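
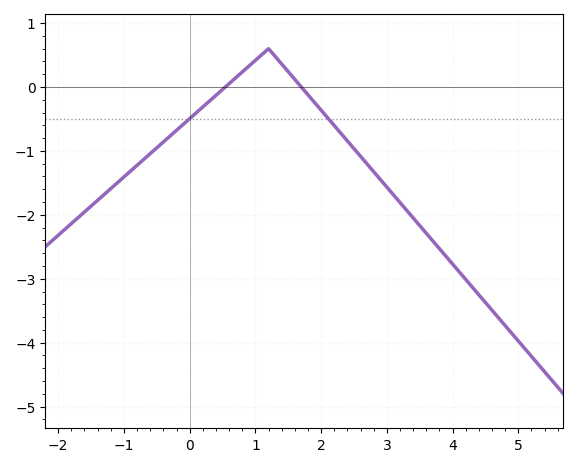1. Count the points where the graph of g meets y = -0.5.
2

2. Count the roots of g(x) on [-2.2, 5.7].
2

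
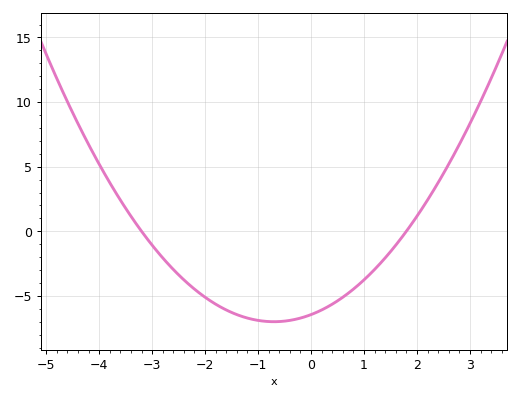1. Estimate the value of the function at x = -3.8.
3.76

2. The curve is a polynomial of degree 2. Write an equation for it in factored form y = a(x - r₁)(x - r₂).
y = 1.12(x + 3.2)(x - 1.8)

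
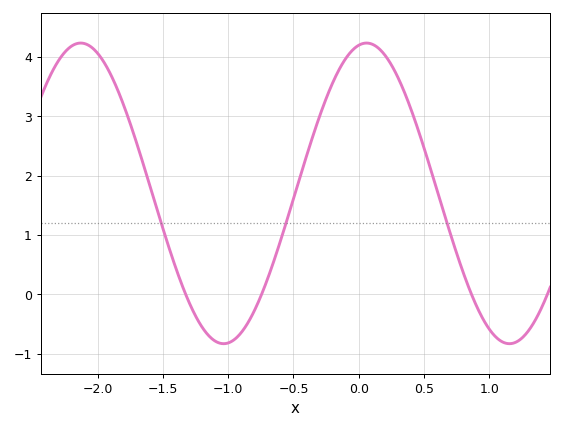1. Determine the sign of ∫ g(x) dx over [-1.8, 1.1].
positive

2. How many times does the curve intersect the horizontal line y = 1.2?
3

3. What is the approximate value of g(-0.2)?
3.56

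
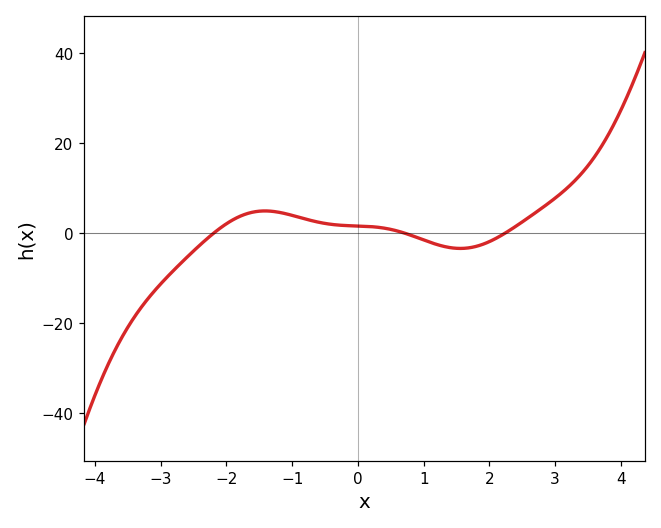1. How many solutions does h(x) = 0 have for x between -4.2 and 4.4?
3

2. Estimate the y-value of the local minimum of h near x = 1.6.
-4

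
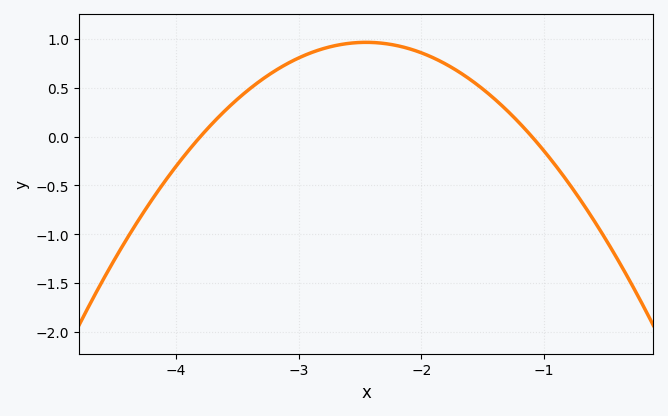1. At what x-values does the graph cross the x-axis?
-3.8, -1.1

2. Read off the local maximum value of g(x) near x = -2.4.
0.95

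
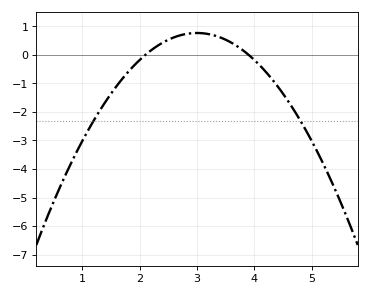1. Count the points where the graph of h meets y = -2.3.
2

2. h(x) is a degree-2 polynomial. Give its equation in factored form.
y = -0.95(x - 2.1)(x - 3.9)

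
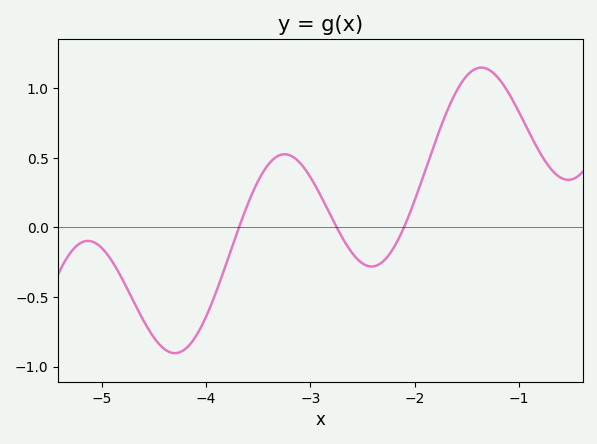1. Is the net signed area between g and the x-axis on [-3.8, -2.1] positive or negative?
positive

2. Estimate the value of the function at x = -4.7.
-0.526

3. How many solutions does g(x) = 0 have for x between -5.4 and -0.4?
3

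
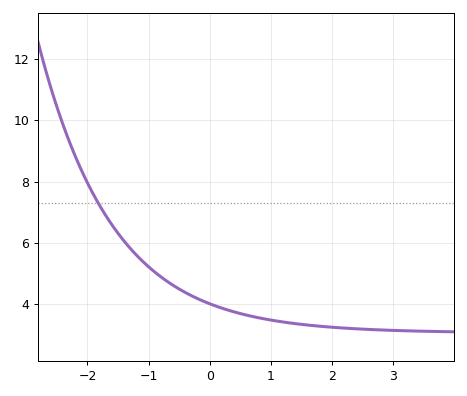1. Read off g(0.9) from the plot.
3.51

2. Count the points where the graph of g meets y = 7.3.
1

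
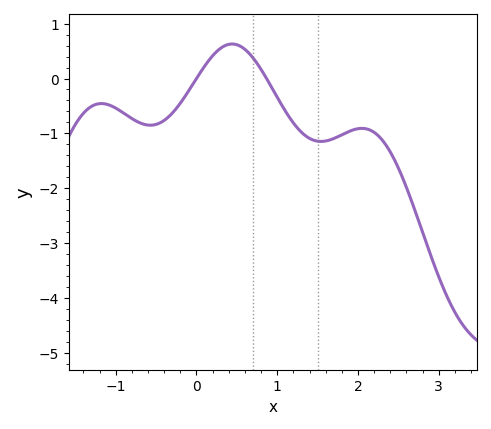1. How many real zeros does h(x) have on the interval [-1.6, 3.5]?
2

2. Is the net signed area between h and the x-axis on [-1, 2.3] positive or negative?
negative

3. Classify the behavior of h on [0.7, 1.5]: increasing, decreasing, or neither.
decreasing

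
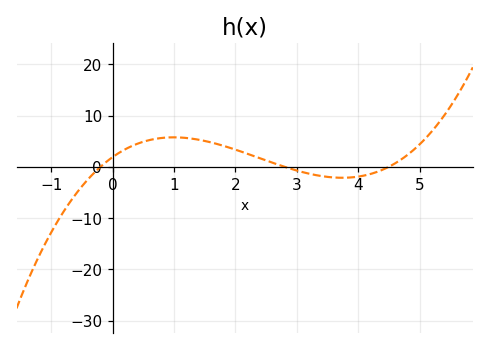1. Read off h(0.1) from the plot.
2.71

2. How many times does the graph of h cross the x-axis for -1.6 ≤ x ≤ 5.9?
3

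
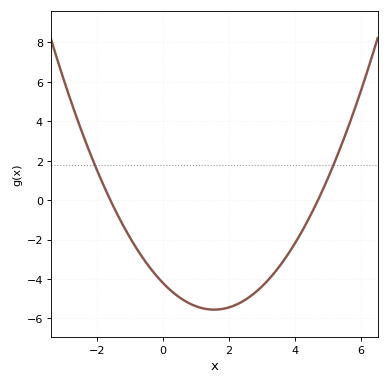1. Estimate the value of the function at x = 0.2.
-4.6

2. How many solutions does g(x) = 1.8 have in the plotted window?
2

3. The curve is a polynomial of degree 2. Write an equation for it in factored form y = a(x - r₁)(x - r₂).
y = 0.56(x + 1.6)(x - 4.7)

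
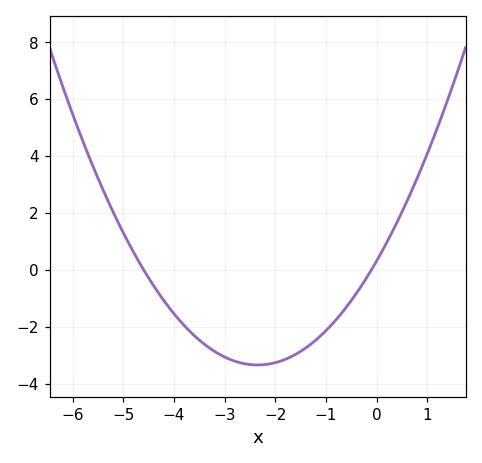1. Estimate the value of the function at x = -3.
-3.06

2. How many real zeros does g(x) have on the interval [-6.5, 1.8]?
2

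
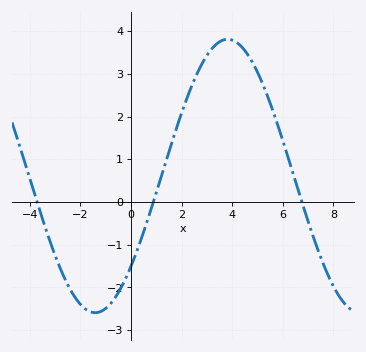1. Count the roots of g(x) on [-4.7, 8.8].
3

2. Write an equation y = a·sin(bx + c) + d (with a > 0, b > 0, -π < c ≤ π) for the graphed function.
y = 3.2sin(0.6x - 0.72) + 0.61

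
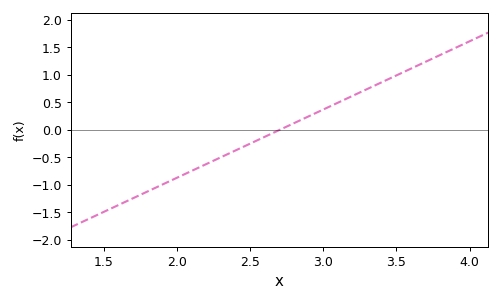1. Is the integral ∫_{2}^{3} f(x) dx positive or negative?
negative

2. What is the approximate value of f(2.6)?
-0.124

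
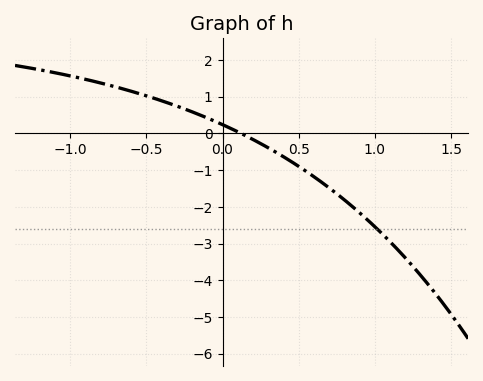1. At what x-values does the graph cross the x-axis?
0.1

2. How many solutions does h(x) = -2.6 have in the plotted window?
1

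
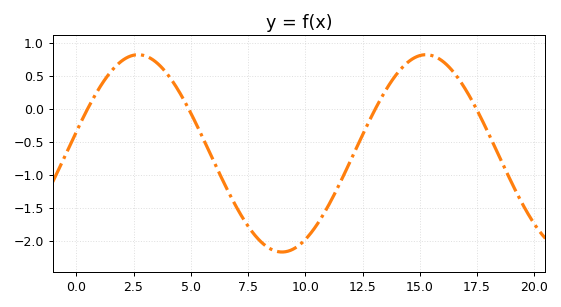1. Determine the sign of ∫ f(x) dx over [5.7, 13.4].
negative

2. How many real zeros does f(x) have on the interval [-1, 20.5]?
4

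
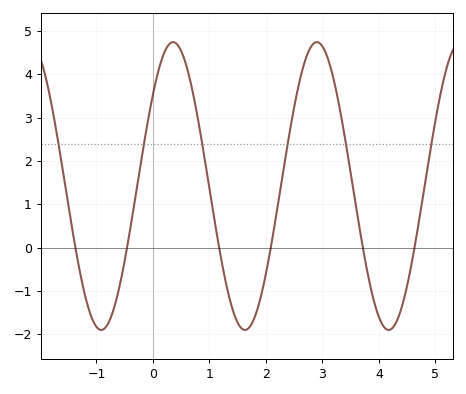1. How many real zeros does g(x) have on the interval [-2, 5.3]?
6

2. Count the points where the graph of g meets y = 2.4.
6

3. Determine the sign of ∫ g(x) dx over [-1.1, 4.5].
positive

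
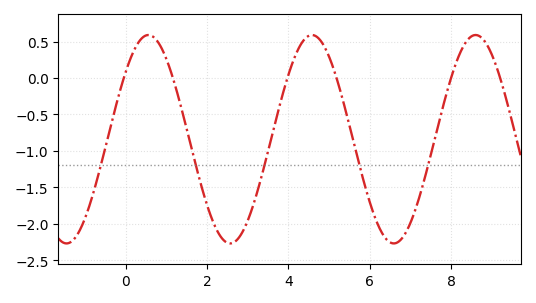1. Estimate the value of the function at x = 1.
0.25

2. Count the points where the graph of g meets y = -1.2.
5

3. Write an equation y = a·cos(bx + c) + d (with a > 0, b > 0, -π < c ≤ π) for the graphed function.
y = 1.43cos(1.6x - 0.86) - 0.84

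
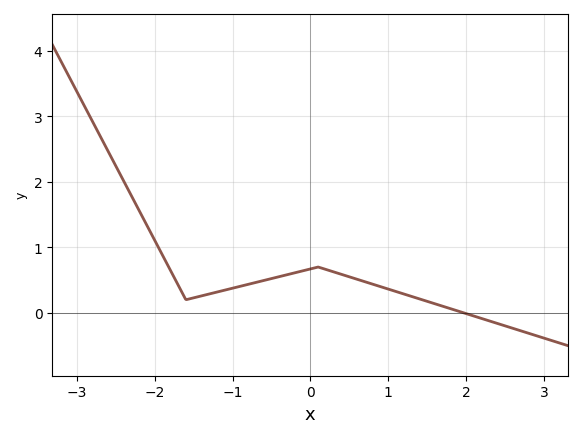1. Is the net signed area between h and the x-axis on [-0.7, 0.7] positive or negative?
positive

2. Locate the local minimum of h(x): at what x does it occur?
-1.6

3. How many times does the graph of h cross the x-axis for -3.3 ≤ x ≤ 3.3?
1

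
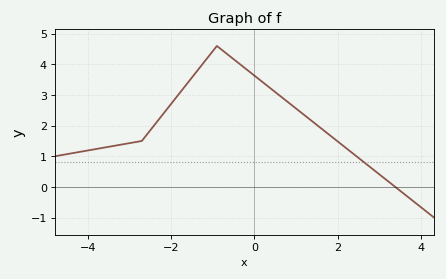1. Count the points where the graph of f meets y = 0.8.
1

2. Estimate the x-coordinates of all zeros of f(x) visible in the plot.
3.4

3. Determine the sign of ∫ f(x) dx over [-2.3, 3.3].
positive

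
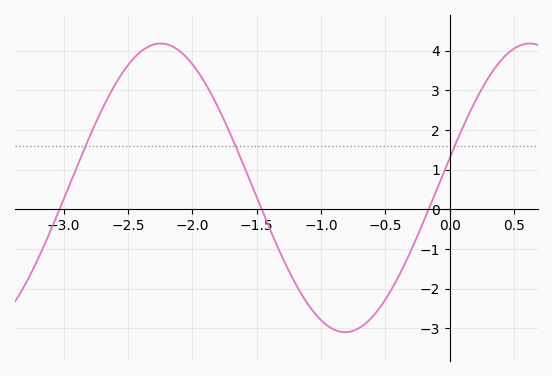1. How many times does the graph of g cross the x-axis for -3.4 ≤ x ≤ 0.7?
3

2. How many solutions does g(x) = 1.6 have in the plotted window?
3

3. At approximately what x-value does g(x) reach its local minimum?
-0.813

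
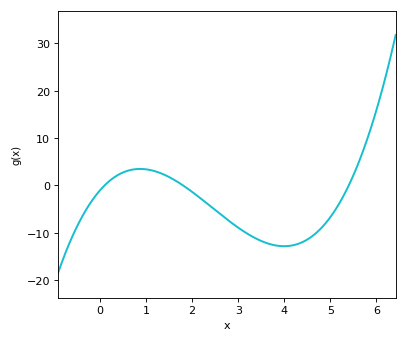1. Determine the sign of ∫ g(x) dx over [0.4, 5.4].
negative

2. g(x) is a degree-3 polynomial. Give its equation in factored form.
y = 1.07(x - 0.1)(x - 1.8)(x - 5.4)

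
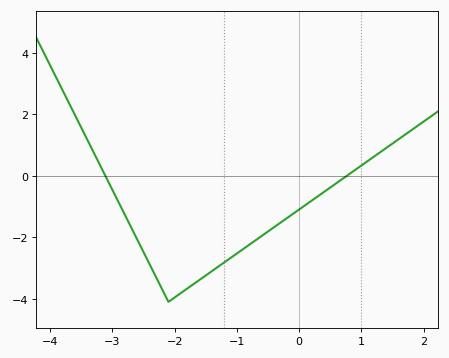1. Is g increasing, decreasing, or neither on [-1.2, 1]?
increasing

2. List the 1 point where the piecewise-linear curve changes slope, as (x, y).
(-2.1, -4.1)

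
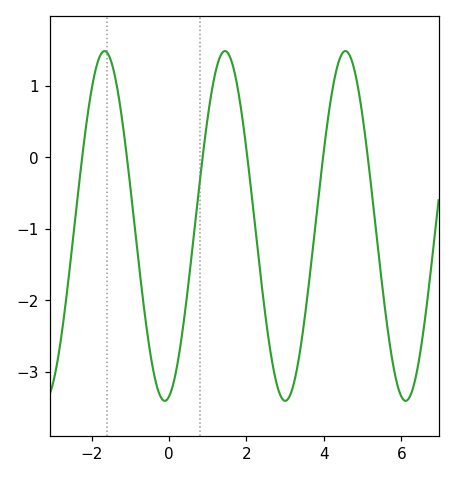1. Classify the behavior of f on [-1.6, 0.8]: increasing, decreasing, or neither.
neither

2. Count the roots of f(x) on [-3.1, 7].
6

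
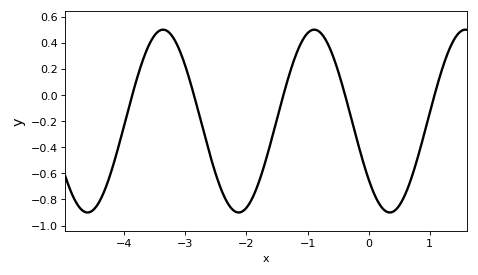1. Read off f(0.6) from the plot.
-0.76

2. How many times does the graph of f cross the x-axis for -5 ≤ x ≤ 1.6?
5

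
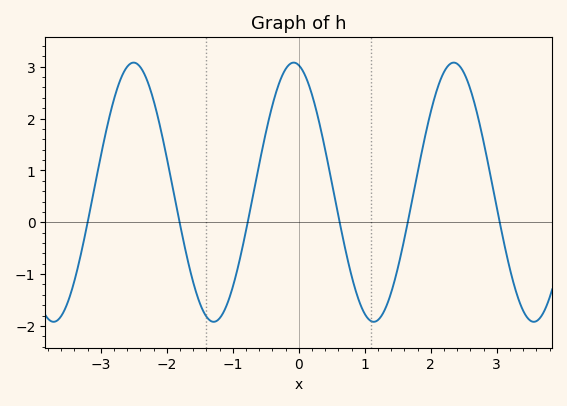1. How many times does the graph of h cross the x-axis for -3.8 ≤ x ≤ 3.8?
6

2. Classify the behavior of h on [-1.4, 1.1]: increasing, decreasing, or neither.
neither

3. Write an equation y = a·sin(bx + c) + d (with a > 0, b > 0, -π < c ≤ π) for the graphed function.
y = 2.5sin(2.59x + 1.77) + 0.58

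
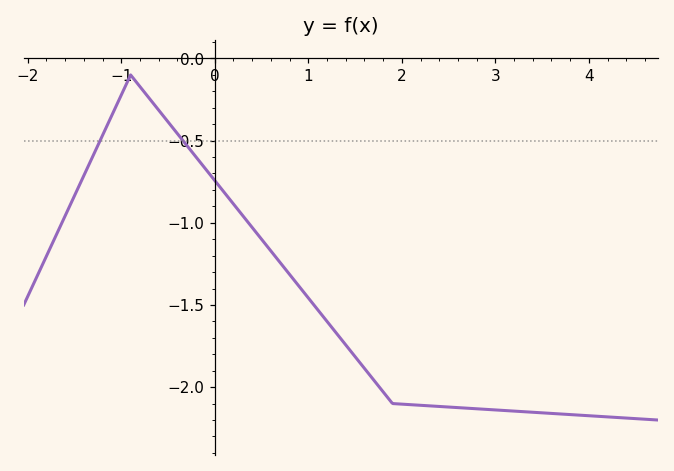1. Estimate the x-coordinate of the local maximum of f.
-0.9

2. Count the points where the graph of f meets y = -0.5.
2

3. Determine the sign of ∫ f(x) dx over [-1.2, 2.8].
negative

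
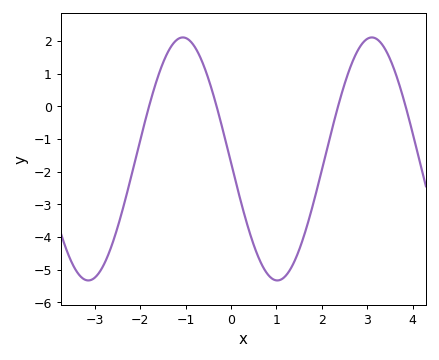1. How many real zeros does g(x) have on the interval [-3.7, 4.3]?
4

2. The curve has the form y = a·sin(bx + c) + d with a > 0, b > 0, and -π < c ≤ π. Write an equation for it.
y = 3.72sin(1.51x - 3.11) - 1.61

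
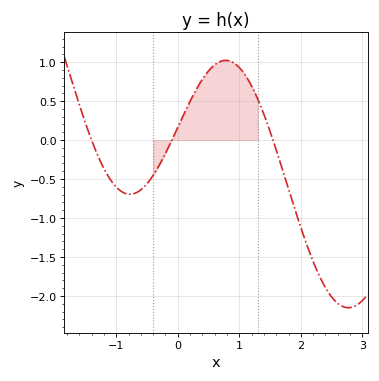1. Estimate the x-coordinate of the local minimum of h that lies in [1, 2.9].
2.8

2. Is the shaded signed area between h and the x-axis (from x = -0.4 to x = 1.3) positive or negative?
positive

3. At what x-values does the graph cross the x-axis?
-1.4, -0.1, 1.5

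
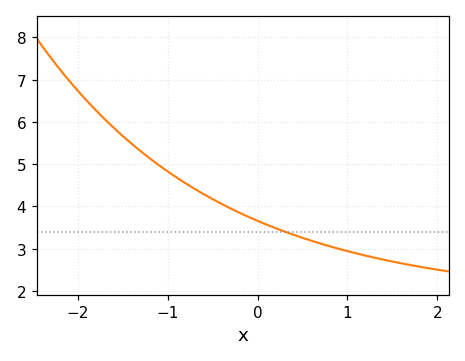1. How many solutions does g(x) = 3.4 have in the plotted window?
1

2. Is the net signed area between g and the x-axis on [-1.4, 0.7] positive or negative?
positive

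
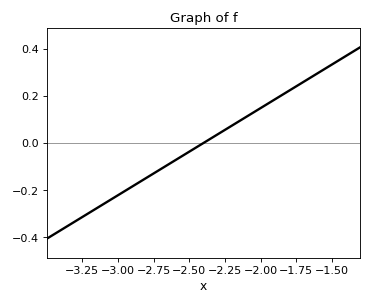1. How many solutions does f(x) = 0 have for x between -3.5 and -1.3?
1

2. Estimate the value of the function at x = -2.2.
0.074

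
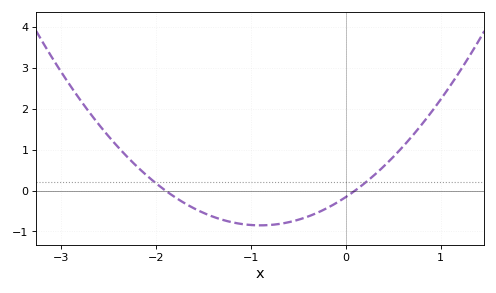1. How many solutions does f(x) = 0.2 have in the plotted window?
2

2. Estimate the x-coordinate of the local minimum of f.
-0.9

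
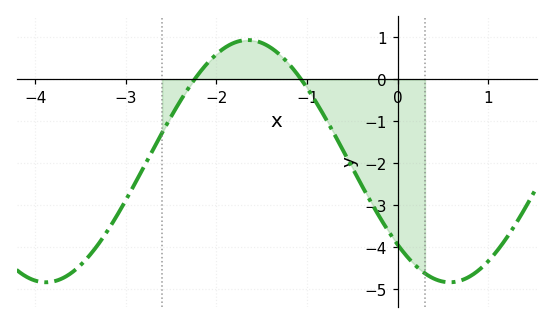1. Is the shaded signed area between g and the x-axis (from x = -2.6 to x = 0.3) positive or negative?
negative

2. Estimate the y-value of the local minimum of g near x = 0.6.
-4.83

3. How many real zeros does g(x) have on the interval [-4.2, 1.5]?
2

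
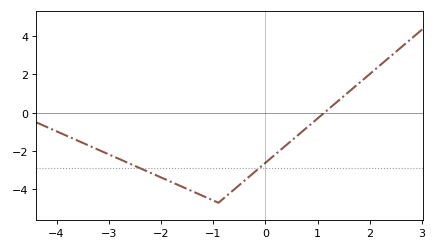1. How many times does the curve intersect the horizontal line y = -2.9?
2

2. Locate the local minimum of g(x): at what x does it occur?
-0.902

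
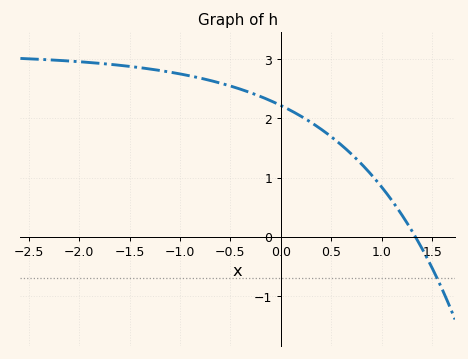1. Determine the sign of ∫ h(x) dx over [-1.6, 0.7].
positive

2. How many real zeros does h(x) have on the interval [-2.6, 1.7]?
1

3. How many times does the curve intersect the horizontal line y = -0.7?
1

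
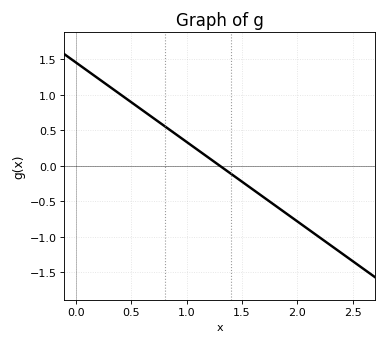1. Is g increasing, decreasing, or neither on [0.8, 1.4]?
decreasing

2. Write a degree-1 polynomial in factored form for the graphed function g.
y = -1.12(x - 1.3)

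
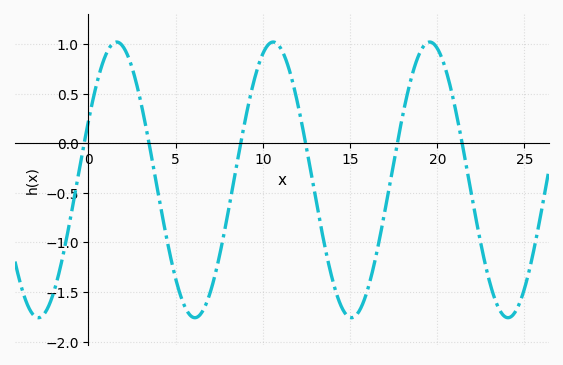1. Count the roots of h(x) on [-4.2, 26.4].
6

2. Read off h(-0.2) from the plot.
0.05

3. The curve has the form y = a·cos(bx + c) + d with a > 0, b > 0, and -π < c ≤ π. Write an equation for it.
y = 1.39cos(0.7x - 1.1) - 0.37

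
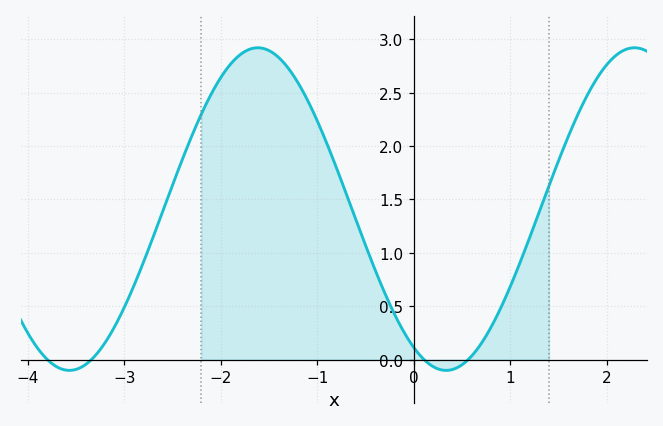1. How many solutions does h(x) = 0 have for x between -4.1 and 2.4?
4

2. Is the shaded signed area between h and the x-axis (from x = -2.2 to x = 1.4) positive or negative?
positive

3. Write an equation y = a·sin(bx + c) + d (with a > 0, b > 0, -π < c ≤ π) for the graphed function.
y = 1.51sin(1.6x - 2.1) + 1.41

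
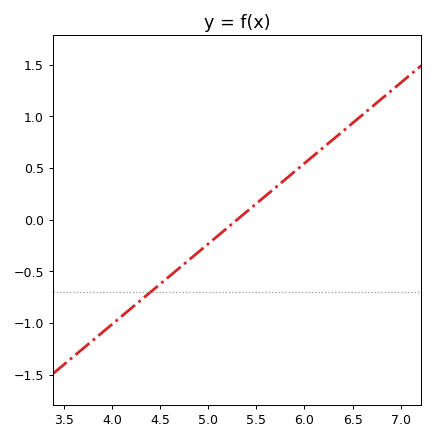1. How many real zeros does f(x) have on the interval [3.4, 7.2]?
1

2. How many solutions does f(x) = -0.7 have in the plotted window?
1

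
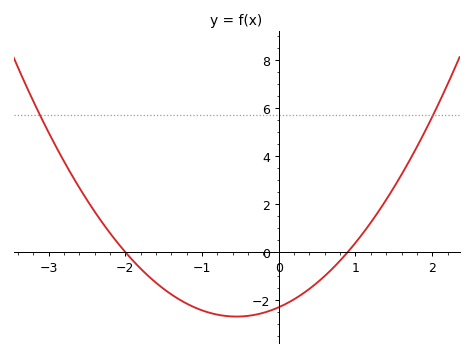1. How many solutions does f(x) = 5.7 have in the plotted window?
2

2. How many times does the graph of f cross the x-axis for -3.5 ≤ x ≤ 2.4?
2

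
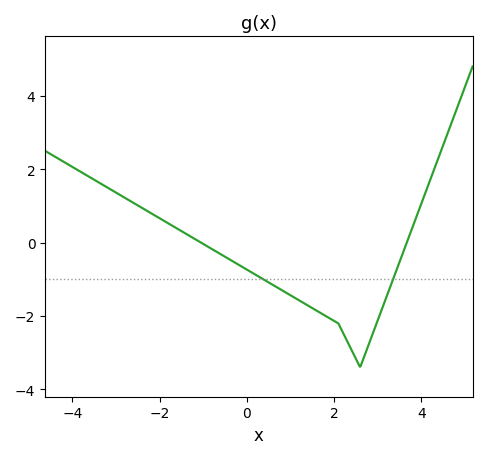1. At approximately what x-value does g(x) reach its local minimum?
2.6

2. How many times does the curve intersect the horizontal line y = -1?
2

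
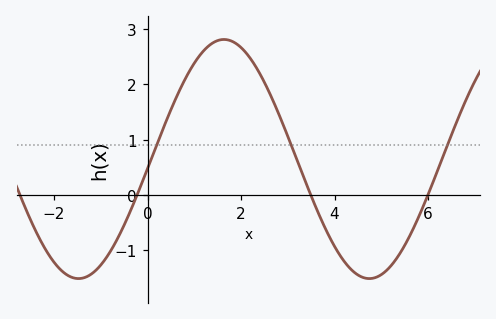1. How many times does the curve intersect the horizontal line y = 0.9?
3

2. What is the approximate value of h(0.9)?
2.24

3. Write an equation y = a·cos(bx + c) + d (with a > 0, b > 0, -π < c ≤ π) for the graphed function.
y = 2.16cos(1.01x - 1.65) + 0.65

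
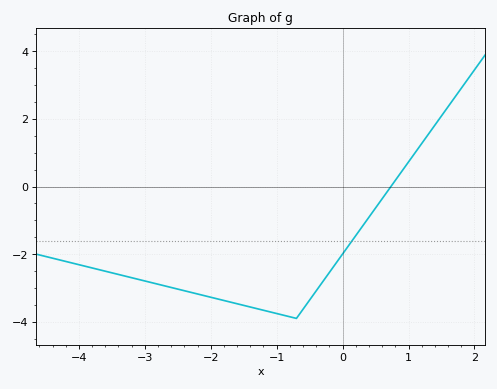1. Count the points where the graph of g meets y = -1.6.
1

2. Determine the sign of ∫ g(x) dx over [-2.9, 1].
negative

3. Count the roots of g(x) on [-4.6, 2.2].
1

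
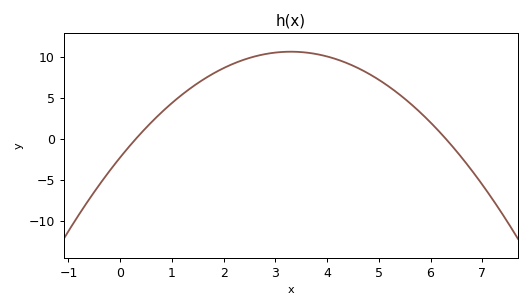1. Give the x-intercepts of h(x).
0.3, 6.3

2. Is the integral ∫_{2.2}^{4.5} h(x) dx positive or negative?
positive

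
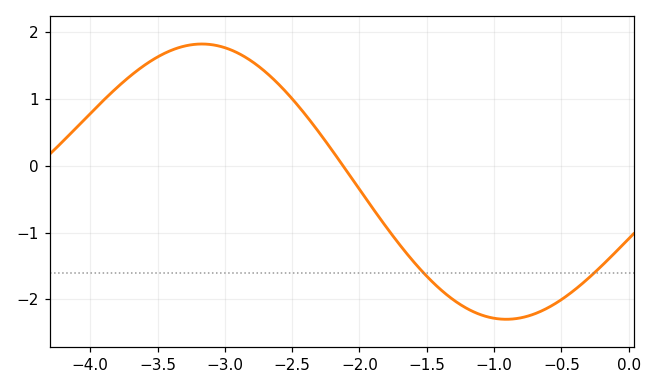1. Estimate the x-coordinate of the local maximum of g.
-3.2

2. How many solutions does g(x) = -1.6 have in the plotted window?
2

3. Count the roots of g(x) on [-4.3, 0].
1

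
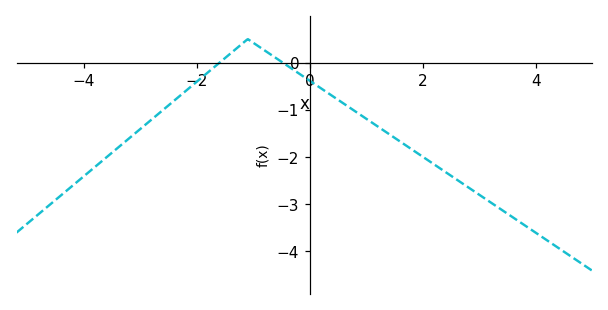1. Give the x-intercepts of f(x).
-1.6, -0.4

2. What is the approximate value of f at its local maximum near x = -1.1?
0.5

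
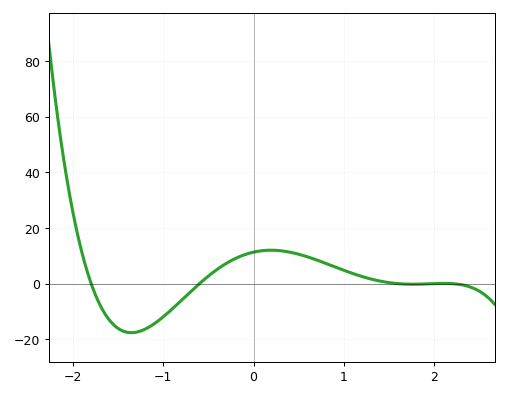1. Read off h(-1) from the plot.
-12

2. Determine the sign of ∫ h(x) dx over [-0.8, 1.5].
positive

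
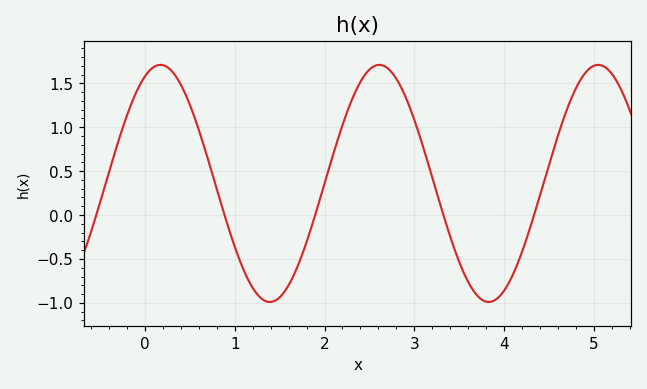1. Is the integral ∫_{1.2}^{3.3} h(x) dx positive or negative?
positive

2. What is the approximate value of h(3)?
1.08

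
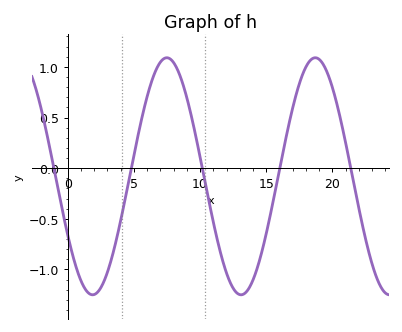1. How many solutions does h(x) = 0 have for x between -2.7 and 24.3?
5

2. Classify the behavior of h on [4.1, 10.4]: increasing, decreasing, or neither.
neither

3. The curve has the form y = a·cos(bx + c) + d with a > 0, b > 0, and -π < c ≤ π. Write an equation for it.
y = 1.17cos(0.56x + 2.1) - 0.08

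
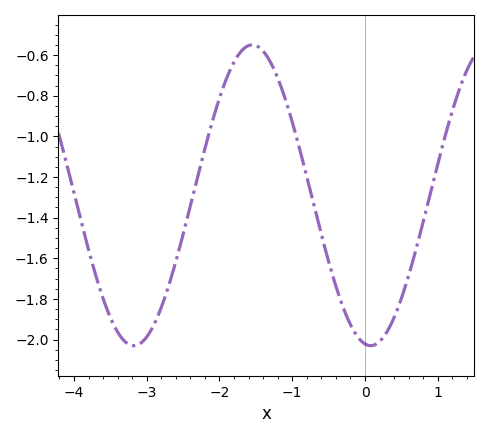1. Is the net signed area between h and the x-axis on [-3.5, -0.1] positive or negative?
negative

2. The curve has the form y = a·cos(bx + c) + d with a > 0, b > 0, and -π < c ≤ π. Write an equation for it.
y = 0.74cos(1.9x + 3) - 1.29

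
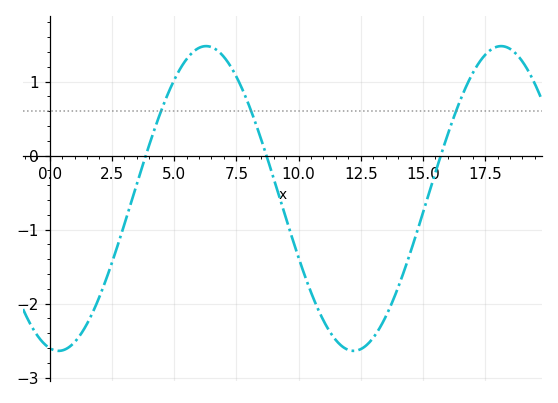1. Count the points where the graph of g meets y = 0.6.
3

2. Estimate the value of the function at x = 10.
-1.38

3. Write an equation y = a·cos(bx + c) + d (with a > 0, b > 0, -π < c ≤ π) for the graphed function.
y = 2.06cos(0.53x + 2.95) - 0.58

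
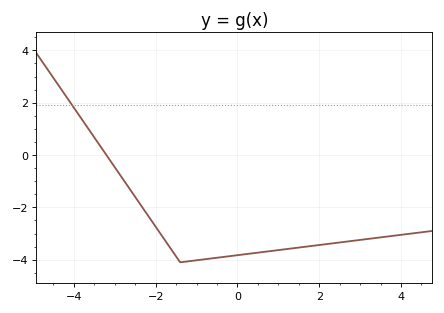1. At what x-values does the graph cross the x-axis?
-3.2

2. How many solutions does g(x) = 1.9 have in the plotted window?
1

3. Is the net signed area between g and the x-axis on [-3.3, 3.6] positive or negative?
negative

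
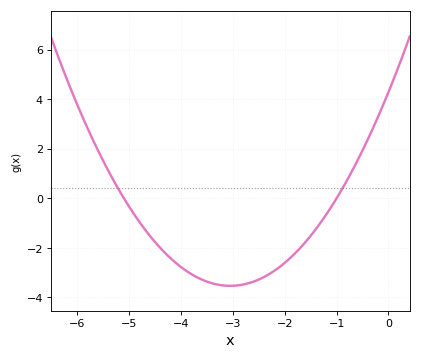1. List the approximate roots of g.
-5.1, -1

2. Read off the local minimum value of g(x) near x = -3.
-3.53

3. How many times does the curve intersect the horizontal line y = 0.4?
2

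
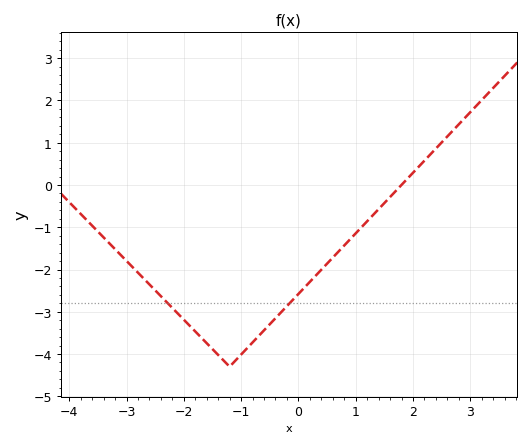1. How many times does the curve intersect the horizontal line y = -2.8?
2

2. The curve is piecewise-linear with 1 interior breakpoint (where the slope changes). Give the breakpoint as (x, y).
(-1.2, -4.3)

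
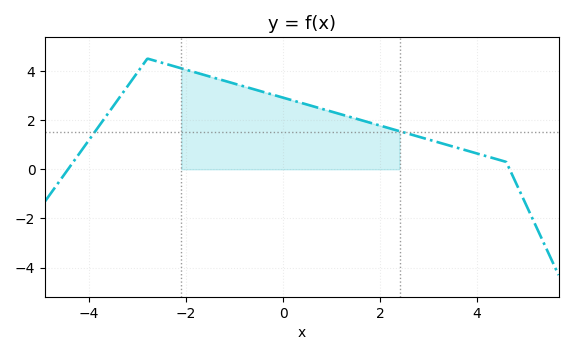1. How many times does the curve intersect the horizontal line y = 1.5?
2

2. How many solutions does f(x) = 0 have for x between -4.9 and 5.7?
2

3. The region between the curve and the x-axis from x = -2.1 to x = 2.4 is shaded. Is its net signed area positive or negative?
positive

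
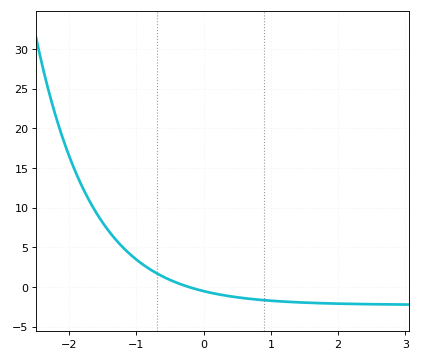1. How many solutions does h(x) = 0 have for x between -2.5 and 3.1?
1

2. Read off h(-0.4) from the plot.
0.551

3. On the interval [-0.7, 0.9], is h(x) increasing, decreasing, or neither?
decreasing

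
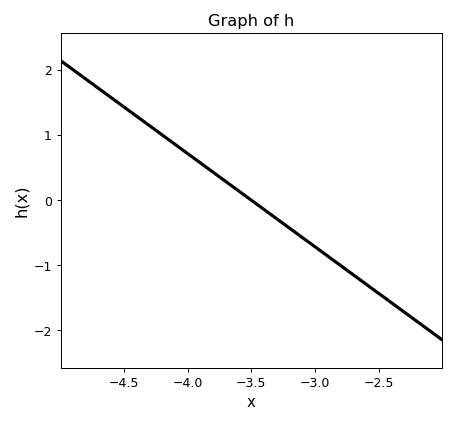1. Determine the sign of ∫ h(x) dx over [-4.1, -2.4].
negative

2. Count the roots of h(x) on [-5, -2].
1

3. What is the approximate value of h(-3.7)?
0.3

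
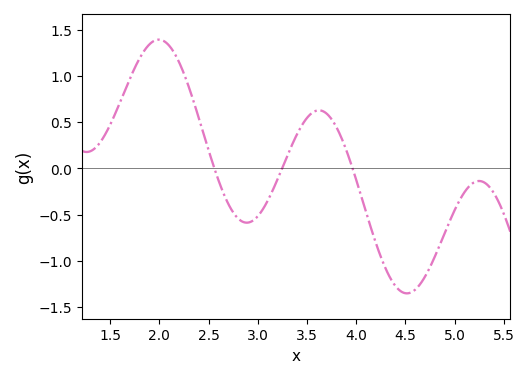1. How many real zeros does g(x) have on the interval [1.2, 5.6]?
3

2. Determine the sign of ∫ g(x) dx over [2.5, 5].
negative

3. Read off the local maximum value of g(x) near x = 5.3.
-0.15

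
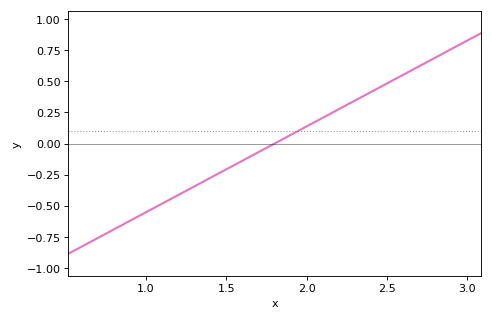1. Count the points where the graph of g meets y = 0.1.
1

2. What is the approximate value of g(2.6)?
0.55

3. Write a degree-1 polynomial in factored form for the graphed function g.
y = 0.69(x - 1.8)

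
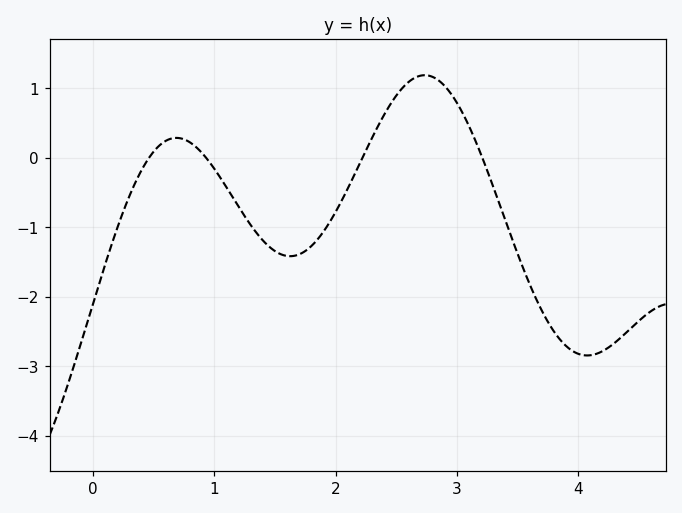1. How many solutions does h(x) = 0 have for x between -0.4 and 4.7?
4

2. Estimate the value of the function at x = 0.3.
-0.5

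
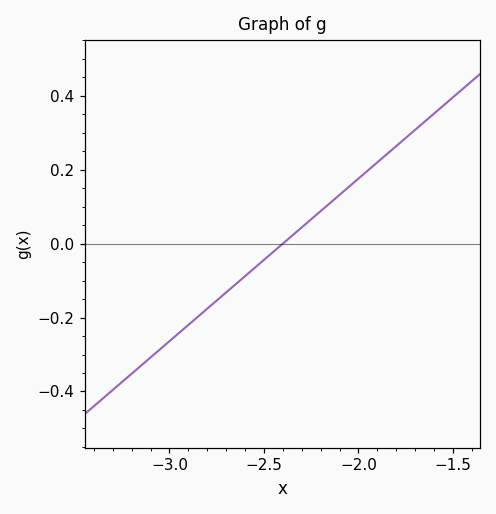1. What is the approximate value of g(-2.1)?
0.14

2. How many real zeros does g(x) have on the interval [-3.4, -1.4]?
1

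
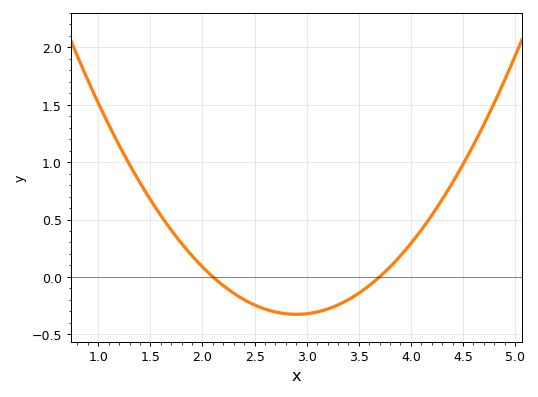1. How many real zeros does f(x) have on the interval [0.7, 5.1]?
2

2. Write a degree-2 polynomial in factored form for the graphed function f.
y = 0.51(x - 2.1)(x - 3.7)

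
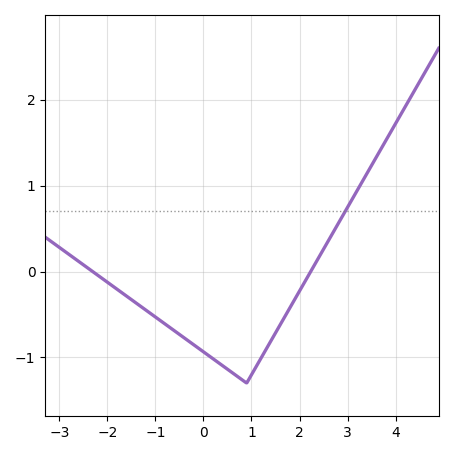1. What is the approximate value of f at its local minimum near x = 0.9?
-1.3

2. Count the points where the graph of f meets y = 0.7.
1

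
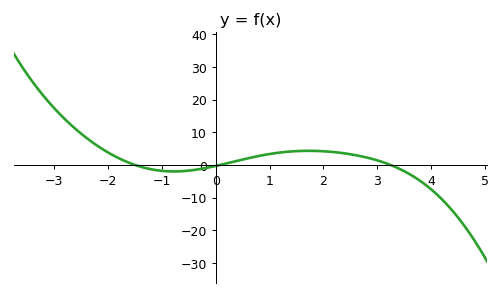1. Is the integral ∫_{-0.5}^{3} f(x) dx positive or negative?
positive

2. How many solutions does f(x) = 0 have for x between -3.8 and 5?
3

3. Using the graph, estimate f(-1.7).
1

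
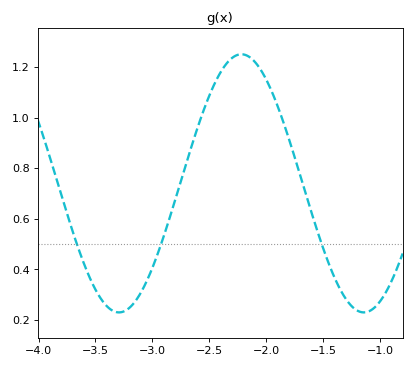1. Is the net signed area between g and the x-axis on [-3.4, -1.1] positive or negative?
positive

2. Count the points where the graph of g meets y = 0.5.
3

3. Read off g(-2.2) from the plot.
1.25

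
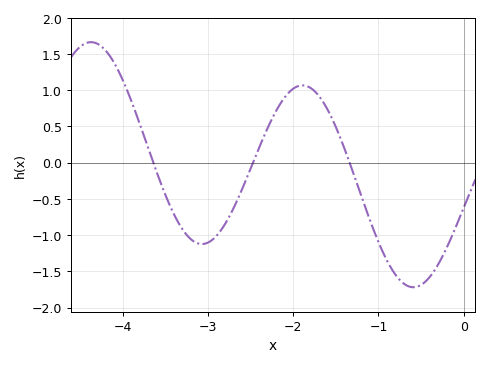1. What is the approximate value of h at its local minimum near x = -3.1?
-1.12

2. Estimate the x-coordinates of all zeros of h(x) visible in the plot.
-3.64, -2.47, -1.34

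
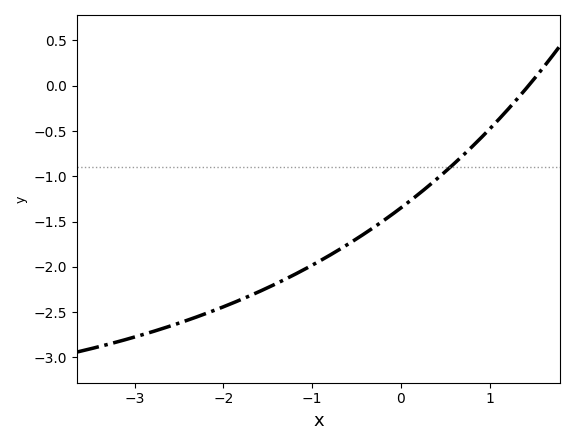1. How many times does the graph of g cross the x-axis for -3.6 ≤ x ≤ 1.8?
1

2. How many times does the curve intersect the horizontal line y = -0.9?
1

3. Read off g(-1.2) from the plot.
-2.09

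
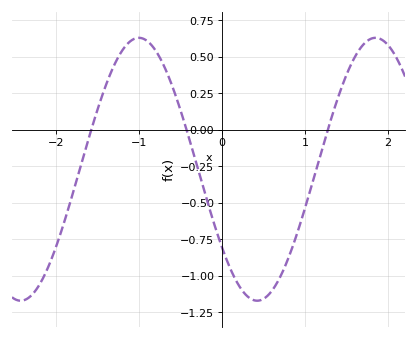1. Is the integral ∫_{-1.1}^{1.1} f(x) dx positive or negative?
negative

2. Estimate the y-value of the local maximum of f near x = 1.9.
0.63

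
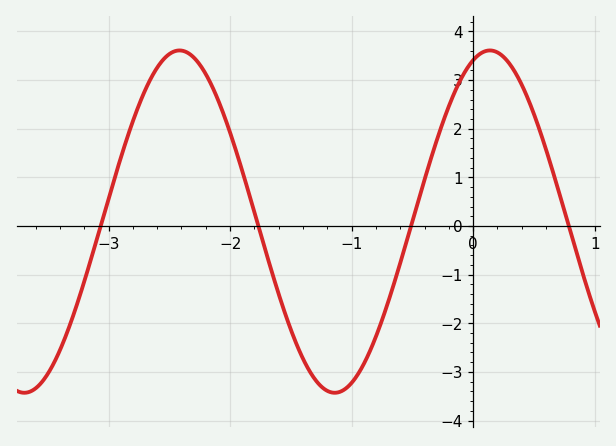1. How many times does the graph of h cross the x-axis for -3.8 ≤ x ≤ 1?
4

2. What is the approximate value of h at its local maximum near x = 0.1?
3.6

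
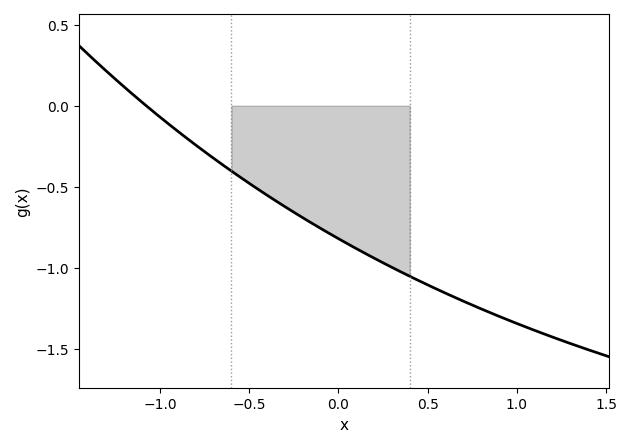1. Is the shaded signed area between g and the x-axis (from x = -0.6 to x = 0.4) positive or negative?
negative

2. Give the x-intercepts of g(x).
-1.08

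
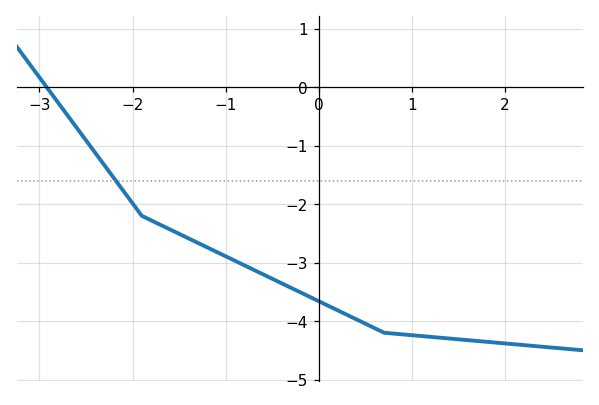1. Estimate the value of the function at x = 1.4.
-4.3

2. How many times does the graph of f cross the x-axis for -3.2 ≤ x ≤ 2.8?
1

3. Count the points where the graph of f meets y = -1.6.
1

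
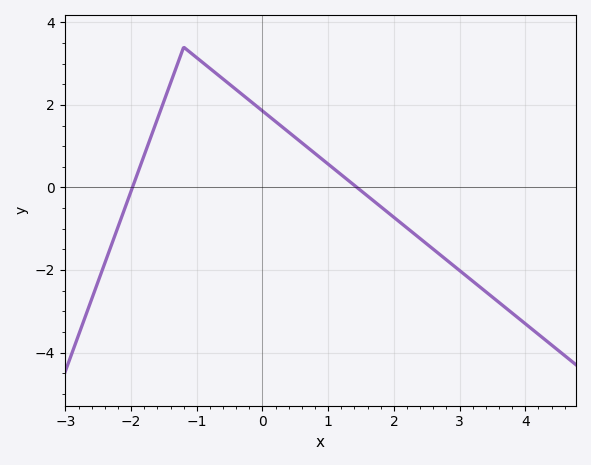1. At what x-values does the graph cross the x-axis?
-1.98, 1.44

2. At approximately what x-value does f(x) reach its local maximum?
-1.2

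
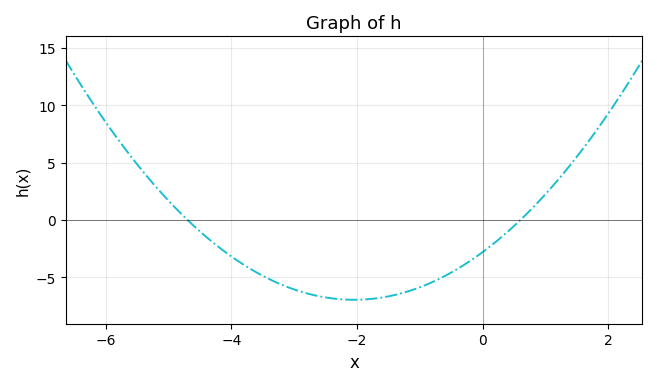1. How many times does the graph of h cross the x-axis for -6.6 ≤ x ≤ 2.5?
2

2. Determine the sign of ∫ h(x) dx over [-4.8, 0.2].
negative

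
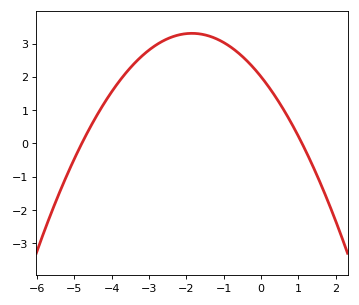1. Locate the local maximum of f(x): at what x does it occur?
-1.85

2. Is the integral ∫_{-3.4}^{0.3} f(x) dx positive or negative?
positive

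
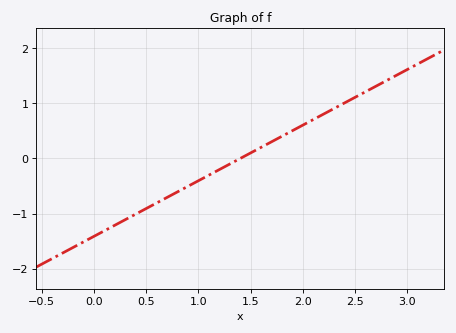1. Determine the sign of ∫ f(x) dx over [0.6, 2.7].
positive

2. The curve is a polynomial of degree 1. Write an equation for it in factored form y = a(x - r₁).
y = 1.01(x - 1.4)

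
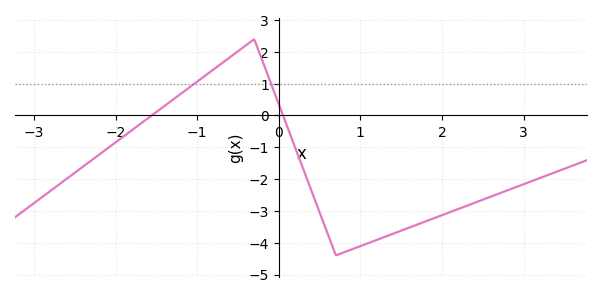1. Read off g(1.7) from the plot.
-3.43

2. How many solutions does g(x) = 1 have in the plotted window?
2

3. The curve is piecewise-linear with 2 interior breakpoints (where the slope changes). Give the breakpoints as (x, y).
(-0.3, 2.4); (0.7, -4.4)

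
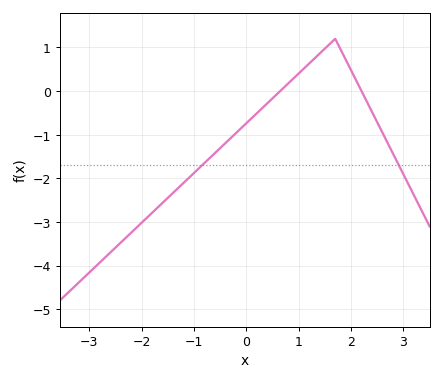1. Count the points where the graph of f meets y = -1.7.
2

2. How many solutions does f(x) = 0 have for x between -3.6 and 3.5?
2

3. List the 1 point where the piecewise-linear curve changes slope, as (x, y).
(1.7, 1.2)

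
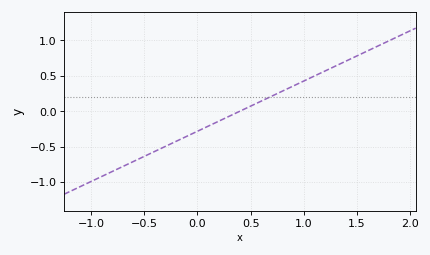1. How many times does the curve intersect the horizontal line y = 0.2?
1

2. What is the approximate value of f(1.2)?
0.568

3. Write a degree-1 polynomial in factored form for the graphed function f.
y = 0.71(x - 0.4)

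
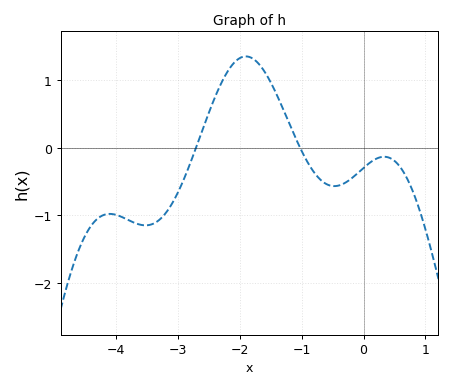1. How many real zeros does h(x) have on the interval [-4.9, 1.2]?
2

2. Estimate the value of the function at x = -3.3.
-1.1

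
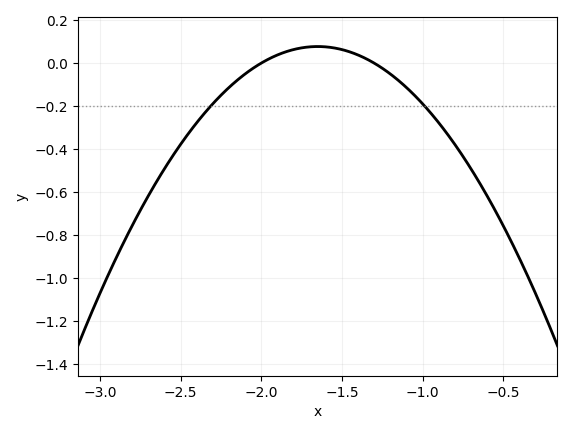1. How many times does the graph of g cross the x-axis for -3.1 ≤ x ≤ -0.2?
2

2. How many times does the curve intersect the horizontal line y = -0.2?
2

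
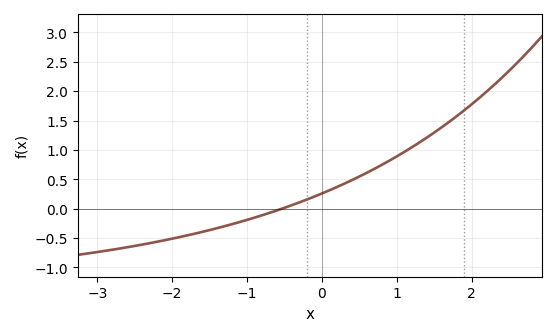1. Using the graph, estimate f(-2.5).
-0.633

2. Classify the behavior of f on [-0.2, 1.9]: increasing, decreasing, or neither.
increasing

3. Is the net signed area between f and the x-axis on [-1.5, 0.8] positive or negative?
positive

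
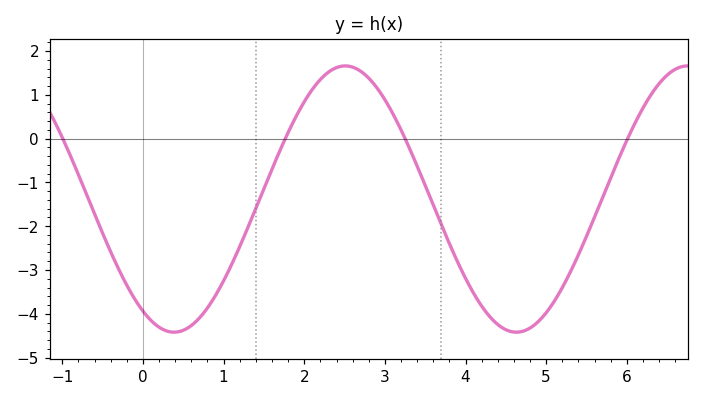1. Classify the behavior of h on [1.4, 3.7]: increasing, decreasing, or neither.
neither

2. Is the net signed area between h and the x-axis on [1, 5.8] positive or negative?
negative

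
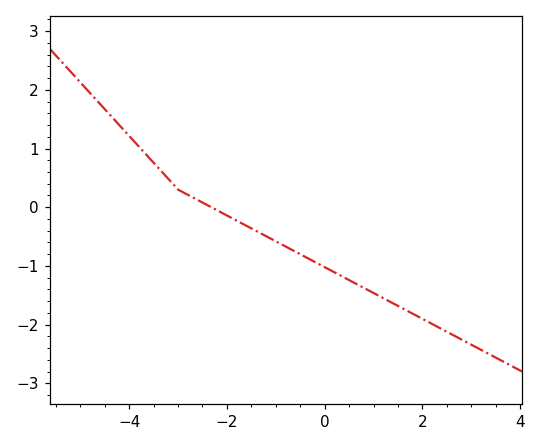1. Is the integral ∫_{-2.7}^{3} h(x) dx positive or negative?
negative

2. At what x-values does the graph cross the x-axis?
-2.4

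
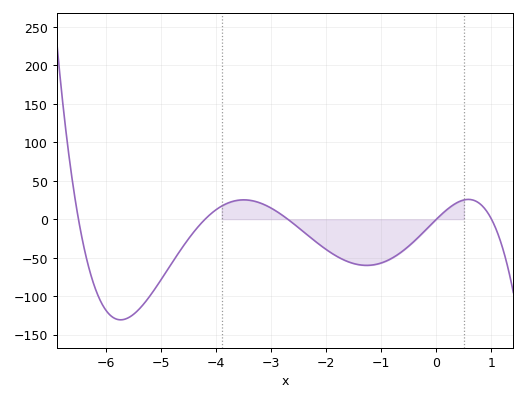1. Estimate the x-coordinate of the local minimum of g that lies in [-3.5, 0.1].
-1.2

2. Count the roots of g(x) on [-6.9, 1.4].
5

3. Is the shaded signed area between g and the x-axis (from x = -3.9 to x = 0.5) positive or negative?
negative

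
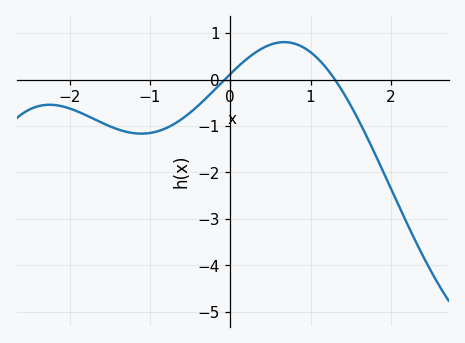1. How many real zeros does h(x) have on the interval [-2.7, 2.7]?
2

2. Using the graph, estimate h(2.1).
-2.71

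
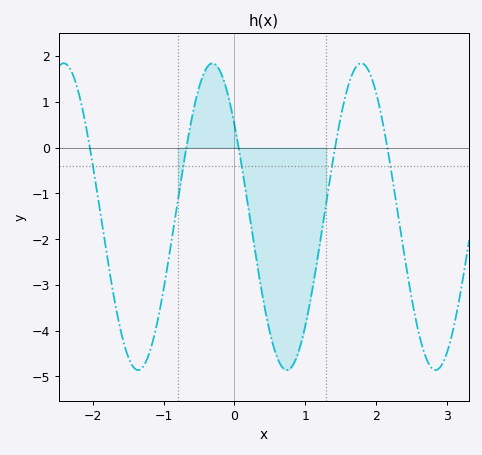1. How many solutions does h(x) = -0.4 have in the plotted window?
5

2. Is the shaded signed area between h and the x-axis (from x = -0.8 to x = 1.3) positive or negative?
negative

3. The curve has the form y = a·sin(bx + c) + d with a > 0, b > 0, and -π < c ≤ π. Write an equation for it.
y = 3.35sin(2.99x + 2.5) - 1.51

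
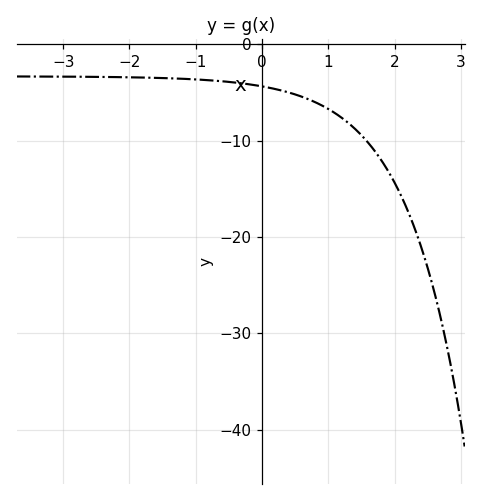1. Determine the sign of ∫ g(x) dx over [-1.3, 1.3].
negative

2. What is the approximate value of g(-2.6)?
-3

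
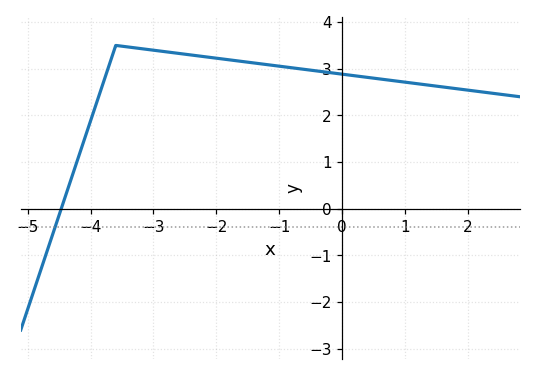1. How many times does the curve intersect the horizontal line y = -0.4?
1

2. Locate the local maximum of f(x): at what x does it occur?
-3.6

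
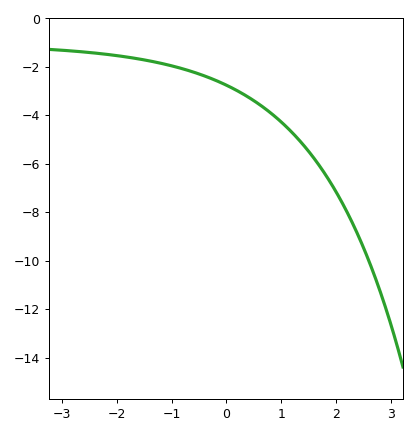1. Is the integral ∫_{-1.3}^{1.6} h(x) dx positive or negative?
negative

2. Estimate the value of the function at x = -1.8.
-1.6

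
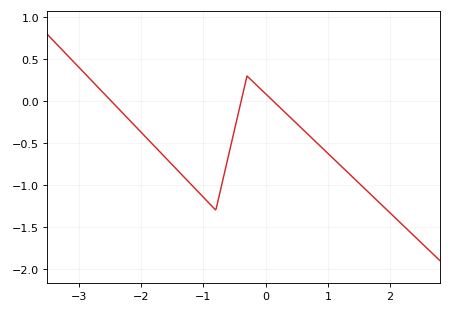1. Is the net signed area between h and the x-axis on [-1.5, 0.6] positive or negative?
negative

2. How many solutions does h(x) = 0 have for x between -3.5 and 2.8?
3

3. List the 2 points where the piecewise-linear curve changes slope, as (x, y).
(-0.8, -1.3); (-0.3, 0.3)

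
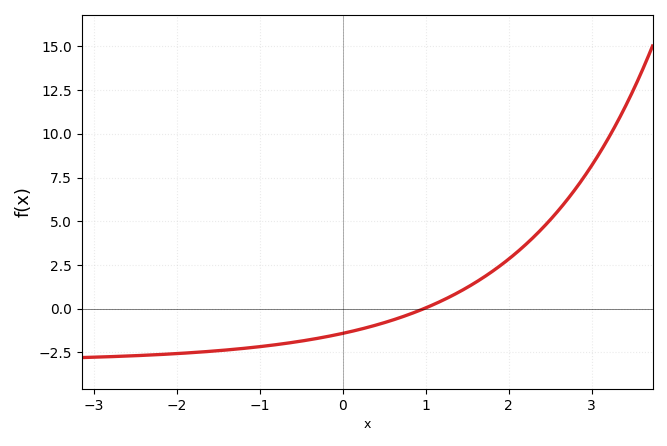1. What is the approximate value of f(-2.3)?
-2.64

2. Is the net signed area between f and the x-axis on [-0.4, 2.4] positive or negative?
positive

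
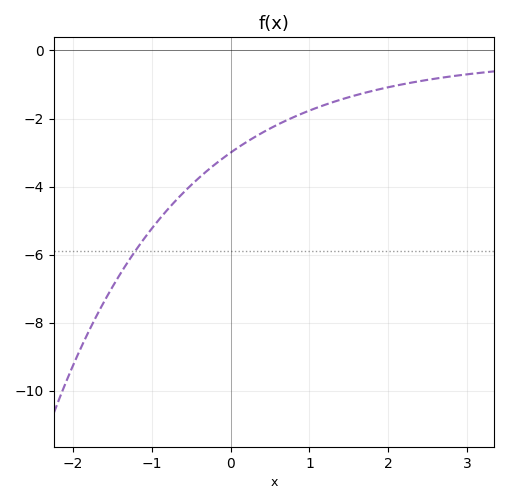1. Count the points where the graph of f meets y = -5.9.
1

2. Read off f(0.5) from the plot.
-2.29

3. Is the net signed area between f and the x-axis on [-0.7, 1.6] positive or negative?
negative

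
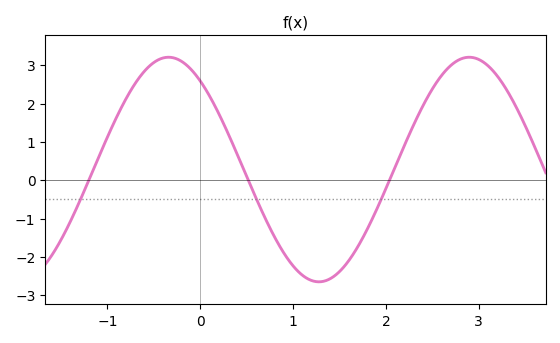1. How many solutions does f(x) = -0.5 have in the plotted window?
3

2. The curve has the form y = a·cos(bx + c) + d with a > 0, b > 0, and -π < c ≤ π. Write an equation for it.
y = 2.93cos(1.94x + 0.662) + 0.28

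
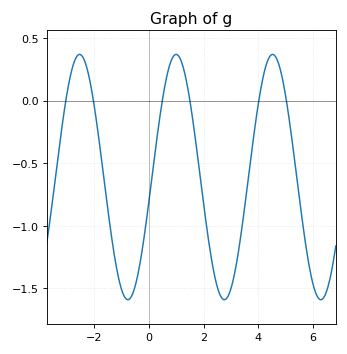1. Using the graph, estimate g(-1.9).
-0.2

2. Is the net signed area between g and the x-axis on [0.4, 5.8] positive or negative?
negative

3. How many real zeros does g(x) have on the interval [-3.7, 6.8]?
6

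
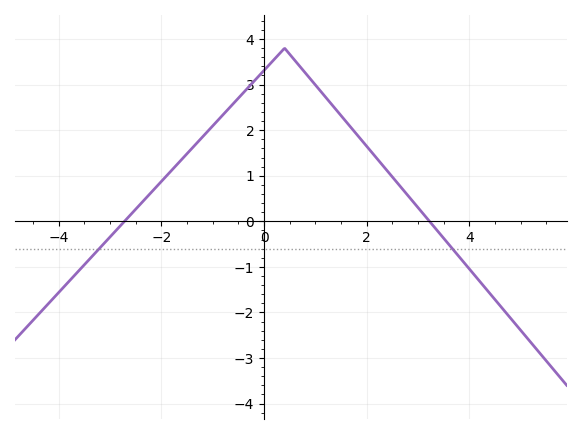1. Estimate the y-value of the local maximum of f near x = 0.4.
3.8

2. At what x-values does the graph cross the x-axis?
-2.72, 3.22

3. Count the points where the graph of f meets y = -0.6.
2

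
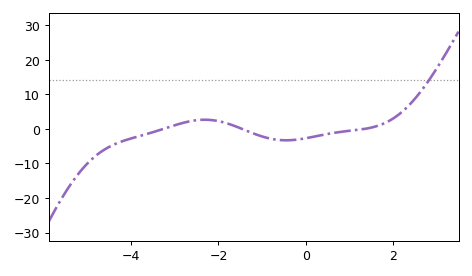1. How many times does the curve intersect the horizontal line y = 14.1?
1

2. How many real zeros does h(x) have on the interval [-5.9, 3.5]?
3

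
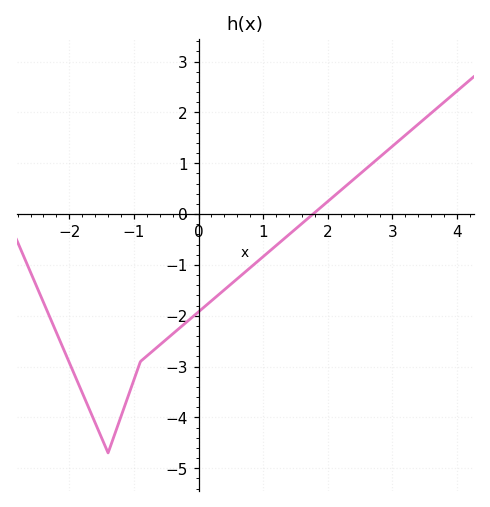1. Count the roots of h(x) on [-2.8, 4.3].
1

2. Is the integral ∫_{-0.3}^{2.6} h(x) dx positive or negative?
negative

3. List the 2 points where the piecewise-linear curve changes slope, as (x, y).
(-1.4, -4.7); (-0.9, -2.9)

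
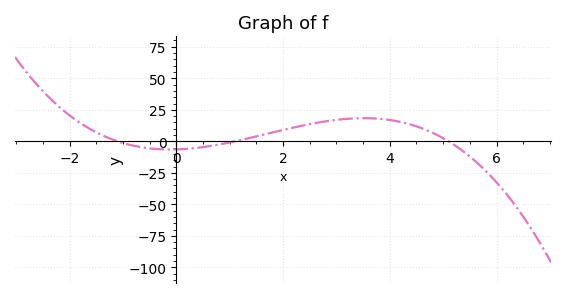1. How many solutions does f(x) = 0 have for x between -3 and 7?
3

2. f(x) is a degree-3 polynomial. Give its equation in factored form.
y = -1.04(x + 1.1)(x - 1.1)(x - 5.1)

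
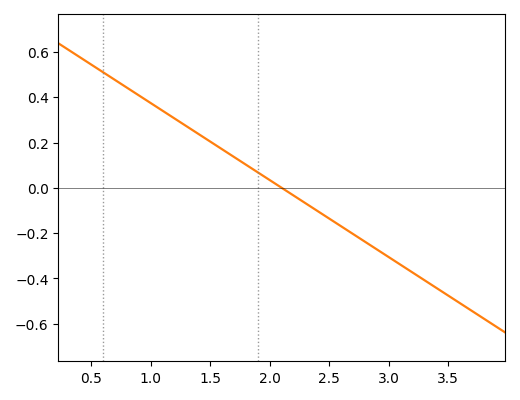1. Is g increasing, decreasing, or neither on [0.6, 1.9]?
decreasing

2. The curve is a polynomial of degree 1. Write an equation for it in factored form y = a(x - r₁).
y = -0.34(x - 2.1)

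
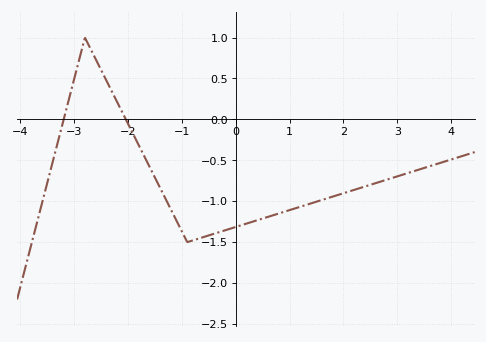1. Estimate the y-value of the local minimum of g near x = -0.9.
-1.5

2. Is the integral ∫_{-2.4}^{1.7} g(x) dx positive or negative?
negative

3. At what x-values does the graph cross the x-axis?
-3.2, -2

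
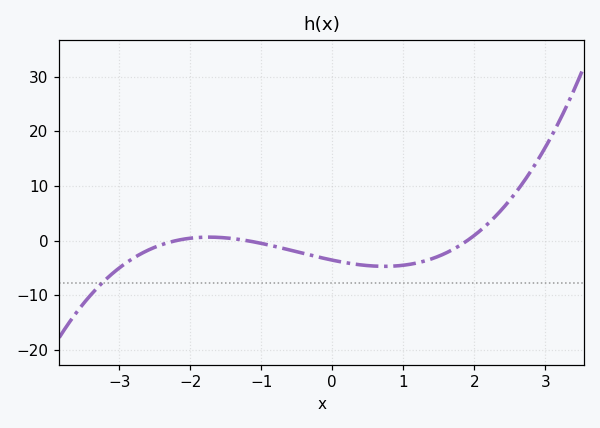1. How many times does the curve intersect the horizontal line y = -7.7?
1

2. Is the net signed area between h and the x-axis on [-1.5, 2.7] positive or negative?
negative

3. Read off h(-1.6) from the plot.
1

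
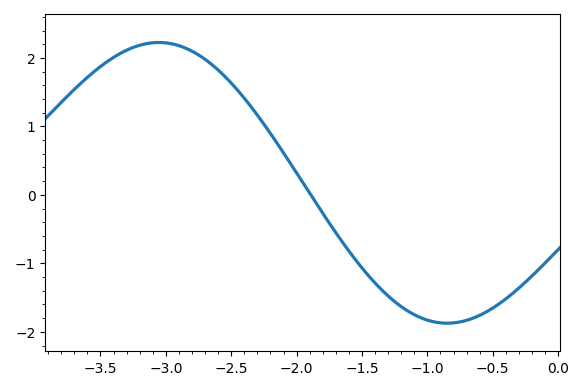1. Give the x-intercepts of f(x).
-1.89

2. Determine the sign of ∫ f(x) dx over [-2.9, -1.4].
positive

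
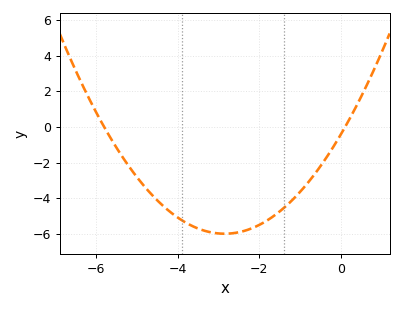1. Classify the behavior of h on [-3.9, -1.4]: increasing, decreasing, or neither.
neither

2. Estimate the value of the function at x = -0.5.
-2.19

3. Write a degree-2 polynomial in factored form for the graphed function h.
y = 0.69(x + 5.8)(x - 0.1)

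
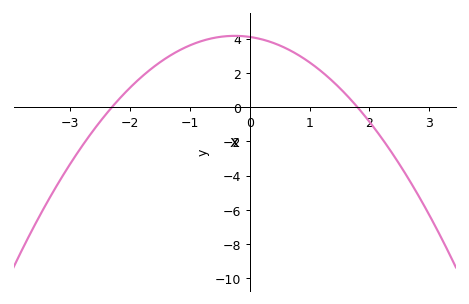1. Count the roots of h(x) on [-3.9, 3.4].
2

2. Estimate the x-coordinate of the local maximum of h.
-0.25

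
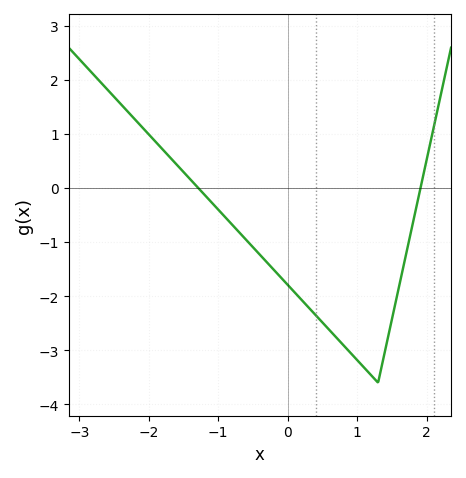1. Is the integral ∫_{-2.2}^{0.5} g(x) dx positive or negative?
negative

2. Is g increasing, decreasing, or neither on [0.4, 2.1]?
neither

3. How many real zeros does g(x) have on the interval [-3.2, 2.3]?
2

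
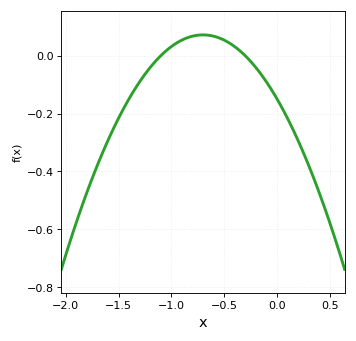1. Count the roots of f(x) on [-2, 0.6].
2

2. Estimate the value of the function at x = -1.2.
-0.04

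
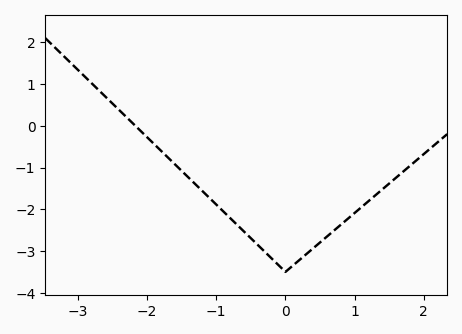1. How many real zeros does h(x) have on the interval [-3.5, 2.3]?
1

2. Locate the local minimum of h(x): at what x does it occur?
0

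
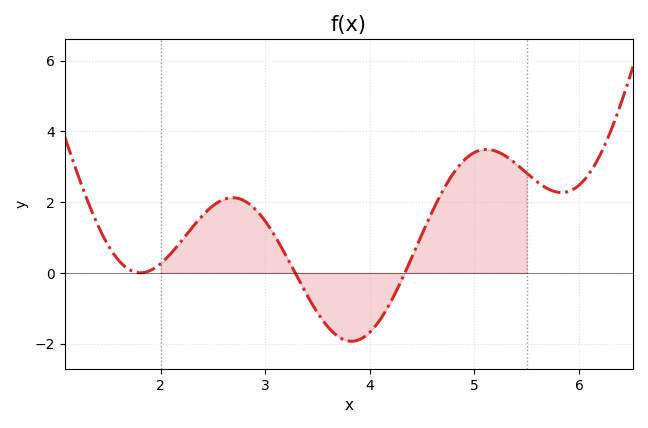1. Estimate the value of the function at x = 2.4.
1.6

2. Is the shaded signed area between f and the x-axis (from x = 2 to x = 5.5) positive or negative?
positive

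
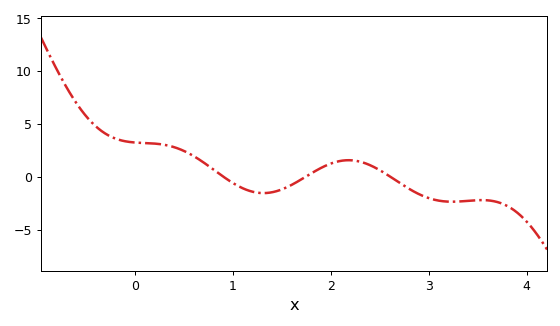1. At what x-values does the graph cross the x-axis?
0.9, 1.7, 2.6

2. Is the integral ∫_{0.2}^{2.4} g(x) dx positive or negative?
positive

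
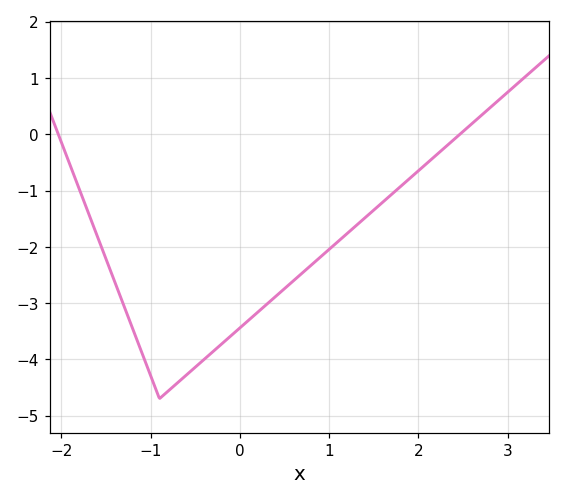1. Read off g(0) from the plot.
-3.4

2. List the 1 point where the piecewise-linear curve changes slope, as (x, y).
(-0.9, -4.7)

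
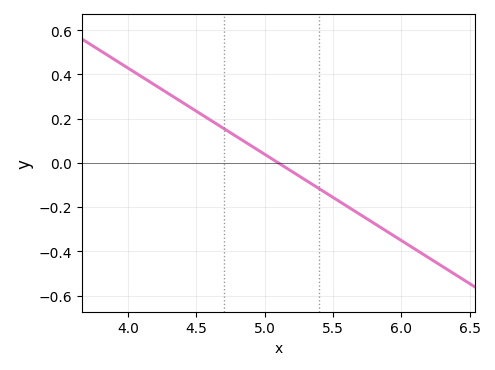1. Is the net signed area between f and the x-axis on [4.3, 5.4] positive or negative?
positive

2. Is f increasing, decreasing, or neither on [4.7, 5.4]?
decreasing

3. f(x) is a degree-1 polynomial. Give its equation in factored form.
y = -0.39(x - 5.1)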